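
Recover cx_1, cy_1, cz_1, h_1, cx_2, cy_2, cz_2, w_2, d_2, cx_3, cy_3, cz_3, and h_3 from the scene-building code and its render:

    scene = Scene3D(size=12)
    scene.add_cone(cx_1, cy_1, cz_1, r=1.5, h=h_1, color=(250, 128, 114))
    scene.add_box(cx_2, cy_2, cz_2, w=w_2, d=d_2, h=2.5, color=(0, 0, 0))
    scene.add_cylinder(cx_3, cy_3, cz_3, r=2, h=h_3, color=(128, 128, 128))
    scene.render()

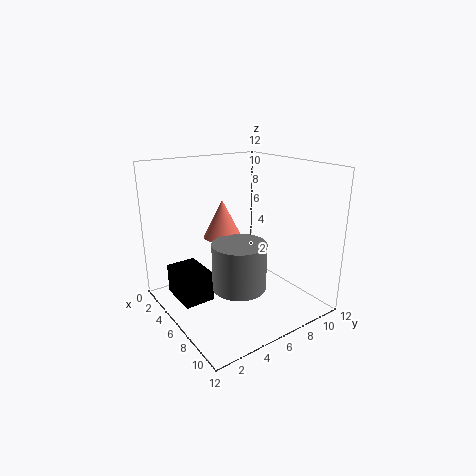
cx_1 = 6
cy_1 = 4.5
cz_1 = 6.5
h_1 = 3
cx_2 = 2.5
cy_2 = 1
cz_2 = 1
w_2 = 3.5
d_2 = 2.5
cx_3 = 9
cy_3 = 4
cz_3 = 3.5
h_3 = 3.5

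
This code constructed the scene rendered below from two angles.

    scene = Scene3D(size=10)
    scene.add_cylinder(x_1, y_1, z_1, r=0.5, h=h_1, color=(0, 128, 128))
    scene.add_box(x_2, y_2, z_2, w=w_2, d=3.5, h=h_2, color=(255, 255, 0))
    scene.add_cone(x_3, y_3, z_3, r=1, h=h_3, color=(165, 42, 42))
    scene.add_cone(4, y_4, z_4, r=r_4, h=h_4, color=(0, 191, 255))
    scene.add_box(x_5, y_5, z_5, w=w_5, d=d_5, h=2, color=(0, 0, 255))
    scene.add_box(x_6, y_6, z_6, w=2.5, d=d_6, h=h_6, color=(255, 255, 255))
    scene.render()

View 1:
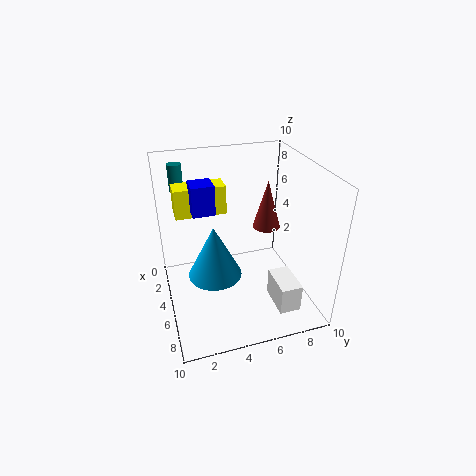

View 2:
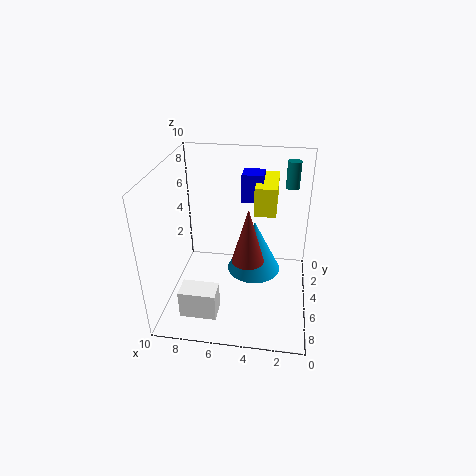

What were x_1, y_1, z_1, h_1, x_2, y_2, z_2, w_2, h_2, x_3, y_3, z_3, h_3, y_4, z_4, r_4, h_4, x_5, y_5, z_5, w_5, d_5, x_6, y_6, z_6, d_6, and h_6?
x_1 = 1.5
y_1 = 1.5
z_1 = 7.5
h_1 = 2
x_2 = 2.5
y_2 = 1
z_2 = 6.5
w_2 = 1.5
h_2 = 2
x_3 = 4
y_3 = 7.5
z_3 = 5
h_3 = 3.5
y_4 = 3.5
z_4 = 1.5
r_4 = 2
h_4 = 4
x_5 = 3.5
y_5 = 2
z_5 = 7
w_5 = 1.5
d_5 = 1.5
x_6 = 6
y_6 = 7
z_6 = 0.5
d_6 = 1.5
h_6 = 2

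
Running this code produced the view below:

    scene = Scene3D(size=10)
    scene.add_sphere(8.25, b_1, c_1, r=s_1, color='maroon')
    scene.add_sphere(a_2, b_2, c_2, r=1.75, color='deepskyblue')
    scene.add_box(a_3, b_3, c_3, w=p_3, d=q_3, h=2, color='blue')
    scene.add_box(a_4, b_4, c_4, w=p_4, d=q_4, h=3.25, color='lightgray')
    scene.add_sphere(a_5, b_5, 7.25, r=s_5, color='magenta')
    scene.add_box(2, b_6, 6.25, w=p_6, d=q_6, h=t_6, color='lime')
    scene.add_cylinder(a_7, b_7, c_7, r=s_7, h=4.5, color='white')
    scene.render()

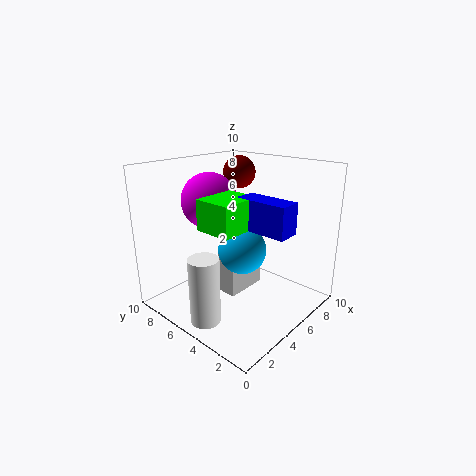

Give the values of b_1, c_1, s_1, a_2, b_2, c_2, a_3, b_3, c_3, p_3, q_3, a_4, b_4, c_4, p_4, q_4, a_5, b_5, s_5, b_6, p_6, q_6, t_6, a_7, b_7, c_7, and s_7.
b_1 = 7.75, c_1 = 8.75, s_1 = 1.25, a_2 = 5.75, b_2 = 5.25, c_2 = 3.75, a_3 = 4, b_3 = 0.75, c_3 = 6.25, p_3 = 1.5, q_3 = 3.5, a_4 = 4.75, b_4 = 5.25, c_4 = 0.25, p_4 = 3.25, q_4 = 1.5, a_5 = 4.75, b_5 = 7.5, s_5 = 2, b_6 = 3.25, p_6 = 3, q_6 = 2.5, t_6 = 2, a_7 = 1.5, b_7 = 4.75, c_7 = 0.25, s_7 = 1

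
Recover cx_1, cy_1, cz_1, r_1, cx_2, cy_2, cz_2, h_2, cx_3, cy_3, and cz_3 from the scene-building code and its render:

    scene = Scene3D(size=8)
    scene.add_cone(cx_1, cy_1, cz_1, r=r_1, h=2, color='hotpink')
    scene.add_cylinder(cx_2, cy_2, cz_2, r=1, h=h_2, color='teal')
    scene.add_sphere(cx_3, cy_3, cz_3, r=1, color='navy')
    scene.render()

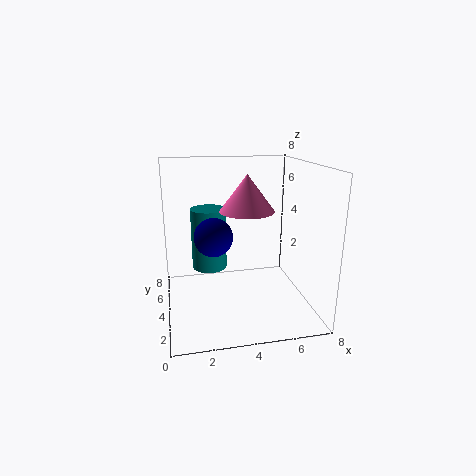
cx_1 = 4.5, cy_1 = 4, cz_1 = 5.5, r_1 = 1.5, cx_2 = 2.5, cy_2 = 5, cz_2 = 2, h_2 = 3.5, cx_3 = 2.5, cy_3 = 3, cz_3 = 4.5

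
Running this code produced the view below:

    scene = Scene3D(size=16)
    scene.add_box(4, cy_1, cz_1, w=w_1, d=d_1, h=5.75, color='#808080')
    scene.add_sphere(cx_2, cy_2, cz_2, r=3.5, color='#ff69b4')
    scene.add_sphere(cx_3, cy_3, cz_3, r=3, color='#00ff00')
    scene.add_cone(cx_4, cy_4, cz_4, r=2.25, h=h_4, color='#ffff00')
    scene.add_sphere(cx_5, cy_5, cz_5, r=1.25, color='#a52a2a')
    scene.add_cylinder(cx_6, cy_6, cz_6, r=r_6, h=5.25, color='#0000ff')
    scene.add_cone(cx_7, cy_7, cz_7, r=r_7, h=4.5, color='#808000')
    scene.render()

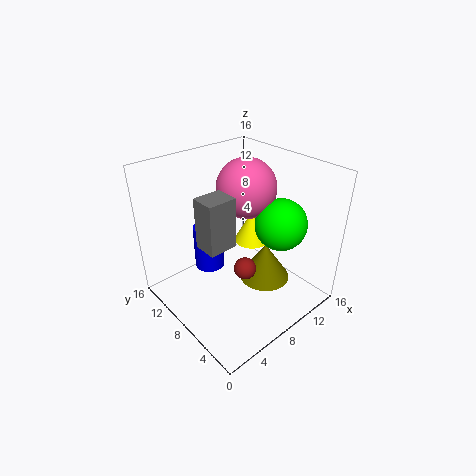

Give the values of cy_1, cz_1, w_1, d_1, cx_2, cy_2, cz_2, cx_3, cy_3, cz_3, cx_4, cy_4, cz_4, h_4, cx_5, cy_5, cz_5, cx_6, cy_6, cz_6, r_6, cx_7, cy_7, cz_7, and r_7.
cy_1 = 7.5
cz_1 = 7.5
w_1 = 3.25
d_1 = 2.75
cx_2 = 11.25
cy_2 = 10.25
cz_2 = 12.25
cx_3 = 12.75
cy_3 = 6
cz_3 = 8.75
cx_4 = 13.25
cy_4 = 11.25
cz_4 = 4
h_4 = 4.25
cx_5 = 7.75
cy_5 = 6.5
cz_5 = 4.75
cx_6 = 6.5
cy_6 = 11.5
cz_6 = 3.25
r_6 = 1.75
cx_7 = 11.25
cy_7 = 6.75
cz_7 = 1.75
r_7 = 3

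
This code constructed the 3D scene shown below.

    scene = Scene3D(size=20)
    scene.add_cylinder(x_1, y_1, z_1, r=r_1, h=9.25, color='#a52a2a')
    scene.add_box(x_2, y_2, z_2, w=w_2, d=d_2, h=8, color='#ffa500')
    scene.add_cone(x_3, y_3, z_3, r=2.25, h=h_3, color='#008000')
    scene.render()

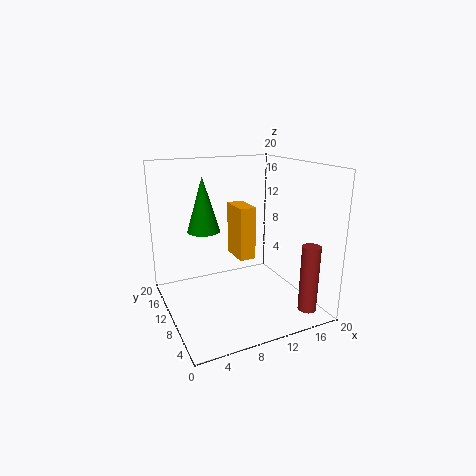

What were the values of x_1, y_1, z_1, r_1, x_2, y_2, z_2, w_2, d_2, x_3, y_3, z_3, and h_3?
x_1 = 17.25
y_1 = 3
z_1 = 0.75
r_1 = 1.25
x_2 = 11.25
y_2 = 11.75
z_2 = 5.5
w_2 = 2.5
d_2 = 4.75
x_3 = 5.75
y_3 = 12
z_3 = 11
h_3 = 7.5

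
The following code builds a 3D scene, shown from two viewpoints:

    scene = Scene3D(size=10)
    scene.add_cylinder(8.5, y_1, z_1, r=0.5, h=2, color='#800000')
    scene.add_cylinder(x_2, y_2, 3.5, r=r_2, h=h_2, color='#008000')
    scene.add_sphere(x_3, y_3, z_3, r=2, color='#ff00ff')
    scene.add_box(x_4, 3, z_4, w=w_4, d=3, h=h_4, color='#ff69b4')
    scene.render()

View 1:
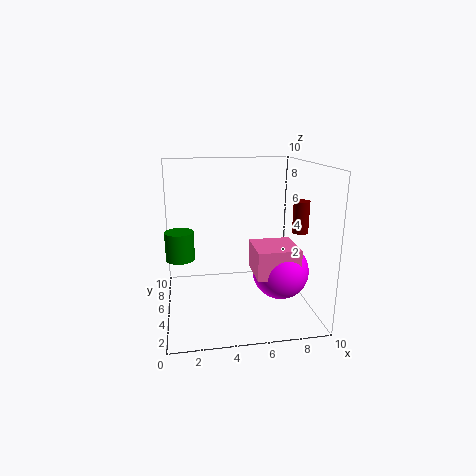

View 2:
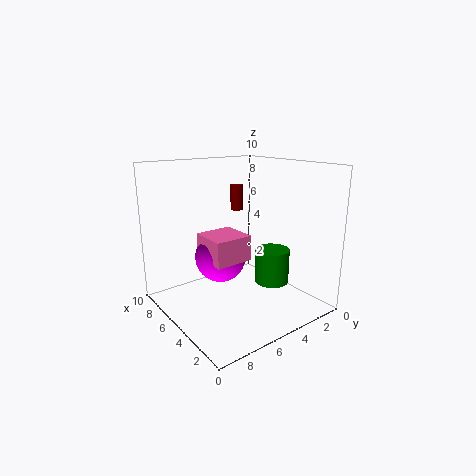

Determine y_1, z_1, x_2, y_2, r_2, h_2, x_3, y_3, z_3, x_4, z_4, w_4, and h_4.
y_1 = 2.5, z_1 = 6, x_2 = 1, y_2 = 5.5, r_2 = 1, h_2 = 2, x_3 = 8, y_3 = 4.5, z_3 = 2.5, x_4 = 6, z_4 = 2.5, w_4 = 3, h_4 = 2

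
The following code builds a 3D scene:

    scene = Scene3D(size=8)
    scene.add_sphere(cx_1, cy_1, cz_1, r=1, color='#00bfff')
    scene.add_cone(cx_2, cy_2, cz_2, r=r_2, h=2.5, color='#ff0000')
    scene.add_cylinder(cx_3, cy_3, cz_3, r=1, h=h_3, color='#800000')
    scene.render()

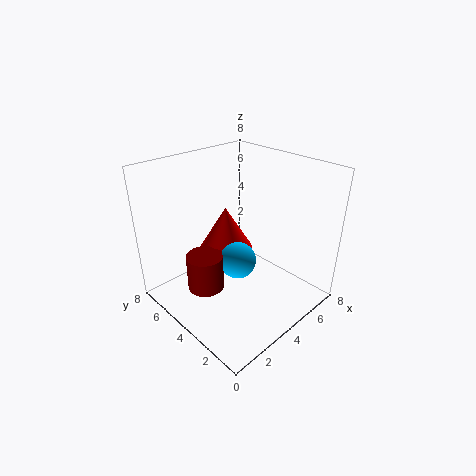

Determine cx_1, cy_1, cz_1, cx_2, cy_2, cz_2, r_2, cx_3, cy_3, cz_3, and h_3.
cx_1 = 3.5; cy_1 = 3.5; cz_1 = 3; cx_2 = 4; cy_2 = 5; cz_2 = 3; r_2 = 1.5; cx_3 = 2; cy_3 = 4.5; cz_3 = 1.5; h_3 = 2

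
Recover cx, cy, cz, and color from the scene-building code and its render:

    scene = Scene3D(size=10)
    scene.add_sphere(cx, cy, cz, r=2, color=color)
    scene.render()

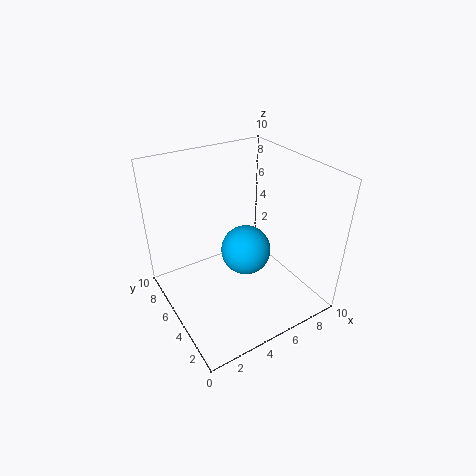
cx = 7, cy = 7, cz = 2, color = 'deepskyblue'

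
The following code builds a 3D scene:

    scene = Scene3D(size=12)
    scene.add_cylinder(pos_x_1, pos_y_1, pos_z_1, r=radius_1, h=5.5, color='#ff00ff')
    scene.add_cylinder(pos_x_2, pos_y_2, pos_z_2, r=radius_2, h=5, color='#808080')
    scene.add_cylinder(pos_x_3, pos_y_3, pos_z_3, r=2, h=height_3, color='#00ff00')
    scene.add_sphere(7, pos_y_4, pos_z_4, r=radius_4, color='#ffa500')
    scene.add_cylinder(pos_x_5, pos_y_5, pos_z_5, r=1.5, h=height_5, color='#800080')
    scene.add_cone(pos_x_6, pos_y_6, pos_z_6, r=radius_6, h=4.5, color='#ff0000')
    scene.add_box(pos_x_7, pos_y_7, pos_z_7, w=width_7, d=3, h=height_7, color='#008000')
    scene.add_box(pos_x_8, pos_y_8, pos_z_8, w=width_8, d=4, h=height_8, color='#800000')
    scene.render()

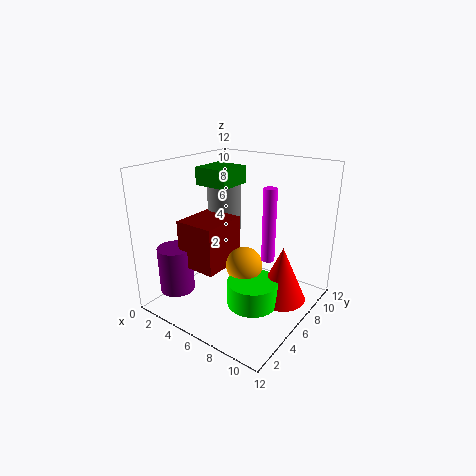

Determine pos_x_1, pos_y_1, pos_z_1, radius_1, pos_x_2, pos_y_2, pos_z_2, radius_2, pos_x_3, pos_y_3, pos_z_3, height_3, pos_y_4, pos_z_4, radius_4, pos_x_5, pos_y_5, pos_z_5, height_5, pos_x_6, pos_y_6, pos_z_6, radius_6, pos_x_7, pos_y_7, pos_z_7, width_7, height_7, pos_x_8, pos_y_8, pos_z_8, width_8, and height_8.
pos_x_1 = 9.5; pos_y_1 = 5; pos_z_1 = 5.5; radius_1 = 0.5; pos_x_2 = 3; pos_y_2 = 8; pos_z_2 = 5.5; radius_2 = 1.5; pos_x_3 = 8.5; pos_y_3 = 4.5; pos_z_3 = 1.5; height_3 = 2; pos_y_4 = 5.5; pos_z_4 = 4; radius_4 = 1.5; pos_x_5 = 1.5; pos_y_5 = 3; pos_z_5 = 1; height_5 = 4; pos_x_6 = 10; pos_y_6 = 6.5; pos_z_6 = 1.5; radius_6 = 2; pos_x_7 = 2; pos_y_7 = 5.5; pos_z_7 = 10; width_7 = 3; height_7 = 1.5; pos_x_8 = 2; pos_y_8 = 3; pos_z_8 = 3.5; width_8 = 3.5; height_8 = 4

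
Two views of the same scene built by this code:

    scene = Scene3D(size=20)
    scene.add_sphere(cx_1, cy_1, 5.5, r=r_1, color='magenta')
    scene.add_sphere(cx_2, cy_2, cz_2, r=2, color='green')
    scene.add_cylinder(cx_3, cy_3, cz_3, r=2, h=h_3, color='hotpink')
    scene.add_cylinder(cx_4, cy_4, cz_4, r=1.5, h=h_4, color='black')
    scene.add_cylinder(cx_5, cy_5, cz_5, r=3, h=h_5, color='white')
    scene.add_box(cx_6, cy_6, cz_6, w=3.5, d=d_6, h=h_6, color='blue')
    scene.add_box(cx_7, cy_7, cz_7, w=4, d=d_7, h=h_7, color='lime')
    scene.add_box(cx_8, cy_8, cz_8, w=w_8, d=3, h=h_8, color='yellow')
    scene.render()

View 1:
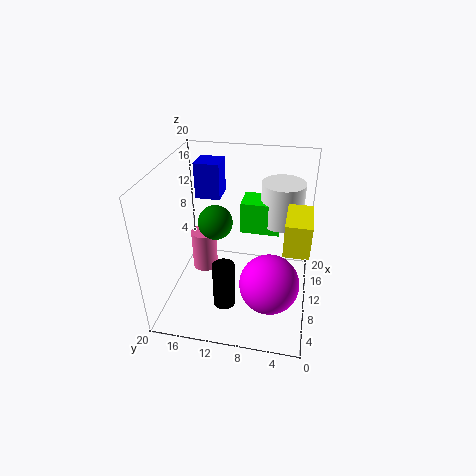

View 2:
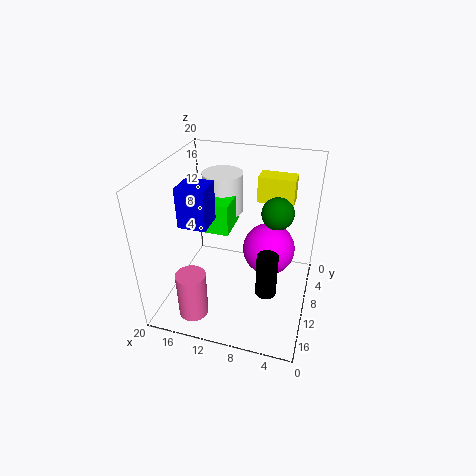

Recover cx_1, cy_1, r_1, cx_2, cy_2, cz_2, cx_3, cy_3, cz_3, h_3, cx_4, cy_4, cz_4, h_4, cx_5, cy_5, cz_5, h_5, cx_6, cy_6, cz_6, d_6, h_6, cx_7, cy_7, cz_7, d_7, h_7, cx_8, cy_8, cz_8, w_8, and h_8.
cx_1 = 6.5; cy_1 = 5; r_1 = 4; cx_2 = 4.5; cy_2 = 11.5; cz_2 = 15.5; cx_3 = 14.5; cy_3 = 16.5; cz_3 = 1; h_3 = 6.5; cx_4 = 5.5; cy_4 = 11; cz_4 = 2; h_4 = 6.5; cx_5 = 14; cy_5 = 4.5; cz_5 = 11; h_5 = 6; cx_6 = 12; cy_6 = 13; cz_6 = 14.5; d_6 = 3.5; h_6 = 5; cx_7 = 11.5; cy_7 = 4.5; cz_7 = 10; d_7 = 5.5; h_7 = 4.5; cx_8 = 3.5; cy_8 = 0.5; cz_8 = 12.5; w_8 = 5.5; h_8 = 4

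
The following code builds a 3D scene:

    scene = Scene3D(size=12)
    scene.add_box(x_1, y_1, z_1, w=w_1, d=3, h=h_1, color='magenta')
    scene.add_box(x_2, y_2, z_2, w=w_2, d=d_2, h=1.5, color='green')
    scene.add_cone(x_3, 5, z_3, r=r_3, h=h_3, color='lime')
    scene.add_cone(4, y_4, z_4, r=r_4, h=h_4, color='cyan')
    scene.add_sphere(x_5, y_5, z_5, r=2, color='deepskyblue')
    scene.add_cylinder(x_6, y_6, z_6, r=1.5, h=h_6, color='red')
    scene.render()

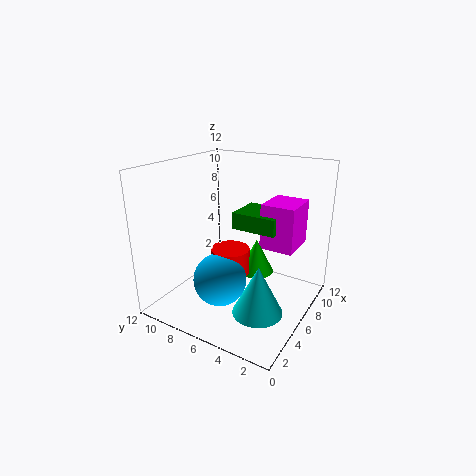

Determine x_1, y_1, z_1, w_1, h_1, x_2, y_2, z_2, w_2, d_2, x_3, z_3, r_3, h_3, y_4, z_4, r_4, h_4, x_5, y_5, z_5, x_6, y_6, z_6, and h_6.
x_1 = 8, y_1 = 2, z_1 = 4.5, w_1 = 3.5, h_1 = 4, x_2 = 7.5, y_2 = 3.5, z_2 = 6, w_2 = 3.5, d_2 = 4, x_3 = 7.5, z_3 = 2.5, r_3 = 1.5, h_3 = 3, y_4 = 3, z_4 = 1, r_4 = 2, h_4 = 4, x_5 = 2.5, y_5 = 5.5, z_5 = 4, x_6 = 4, y_6 = 5.5, z_6 = 4, h_6 = 2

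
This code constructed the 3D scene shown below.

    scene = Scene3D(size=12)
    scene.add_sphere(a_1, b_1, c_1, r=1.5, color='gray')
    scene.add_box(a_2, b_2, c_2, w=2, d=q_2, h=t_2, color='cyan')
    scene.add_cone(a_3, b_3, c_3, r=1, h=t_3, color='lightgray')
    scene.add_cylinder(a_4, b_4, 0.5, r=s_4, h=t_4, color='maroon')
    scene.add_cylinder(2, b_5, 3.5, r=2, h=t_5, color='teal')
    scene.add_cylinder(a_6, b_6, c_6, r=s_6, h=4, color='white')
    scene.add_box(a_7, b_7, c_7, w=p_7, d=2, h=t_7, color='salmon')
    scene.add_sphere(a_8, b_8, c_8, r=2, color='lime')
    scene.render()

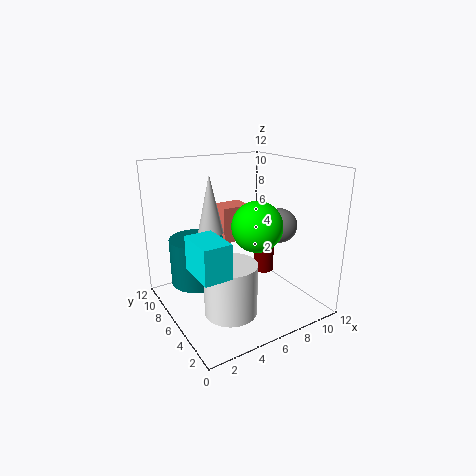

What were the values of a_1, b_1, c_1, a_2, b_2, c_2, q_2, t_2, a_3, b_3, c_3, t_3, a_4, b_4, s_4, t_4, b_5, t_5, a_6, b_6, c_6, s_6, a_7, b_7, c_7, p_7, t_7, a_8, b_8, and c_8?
a_1 = 10
b_1 = 5.5
c_1 = 6.5
a_2 = 0.5
b_2 = 1
c_2 = 5.5
q_2 = 3
t_2 = 2.5
a_3 = 3.5
b_3 = 6
c_3 = 7
t_3 = 4.5
a_4 = 11
b_4 = 9
s_4 = 1
t_4 = 3.5
b_5 = 5.5
t_5 = 3.5
a_6 = 3.5
b_6 = 3
c_6 = 1.5
s_6 = 2
a_7 = 5
b_7 = 6.5
c_7 = 5.5
p_7 = 2.5
t_7 = 3
a_8 = 6.5
b_8 = 4
c_8 = 7.5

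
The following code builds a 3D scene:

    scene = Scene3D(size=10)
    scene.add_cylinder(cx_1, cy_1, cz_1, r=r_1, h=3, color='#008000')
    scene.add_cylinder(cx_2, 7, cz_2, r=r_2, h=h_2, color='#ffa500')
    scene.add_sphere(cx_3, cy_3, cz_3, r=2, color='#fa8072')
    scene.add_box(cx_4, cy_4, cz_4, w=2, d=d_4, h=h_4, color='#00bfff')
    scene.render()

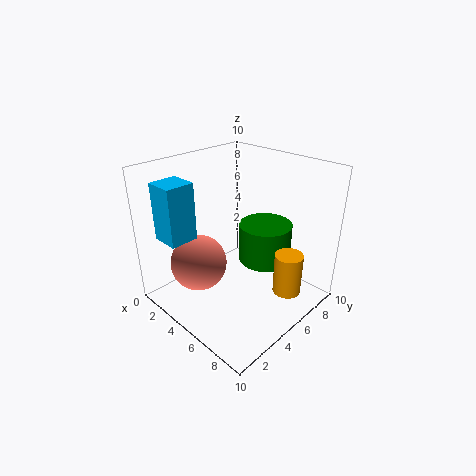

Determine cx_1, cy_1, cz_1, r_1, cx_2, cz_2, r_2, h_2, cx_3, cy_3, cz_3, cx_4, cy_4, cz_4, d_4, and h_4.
cx_1 = 5; cy_1 = 8; cz_1 = 2; r_1 = 2; cx_2 = 8; cz_2 = 1; r_2 = 1; h_2 = 3; cx_3 = 3; cy_3 = 3; cz_3 = 3; cx_4 = 1; cy_4 = 1; cz_4 = 5; d_4 = 2; h_4 = 4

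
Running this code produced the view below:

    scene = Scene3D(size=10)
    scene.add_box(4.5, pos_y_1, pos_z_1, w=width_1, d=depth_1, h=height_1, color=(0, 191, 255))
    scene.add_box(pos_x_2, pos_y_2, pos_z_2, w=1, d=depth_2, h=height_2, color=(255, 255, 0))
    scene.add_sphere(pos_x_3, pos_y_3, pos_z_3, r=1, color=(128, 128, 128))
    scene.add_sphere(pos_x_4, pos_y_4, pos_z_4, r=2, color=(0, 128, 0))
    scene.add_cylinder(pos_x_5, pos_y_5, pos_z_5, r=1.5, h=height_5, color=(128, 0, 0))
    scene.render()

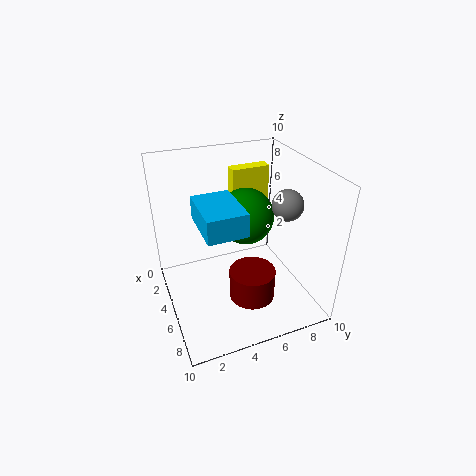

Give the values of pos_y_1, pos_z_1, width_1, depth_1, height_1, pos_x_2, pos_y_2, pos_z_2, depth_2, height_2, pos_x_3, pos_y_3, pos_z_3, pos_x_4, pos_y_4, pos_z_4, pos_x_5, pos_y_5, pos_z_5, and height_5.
pos_y_1 = 2, pos_z_1 = 7, width_1 = 3.5, depth_1 = 2.5, height_1 = 1.5, pos_x_2 = 0.5, pos_y_2 = 6, pos_z_2 = 5.5, depth_2 = 3, height_2 = 3, pos_x_3 = 7, pos_y_3 = 7.5, pos_z_3 = 8, pos_x_4 = 4, pos_y_4 = 6, pos_z_4 = 6, pos_x_5 = 7.5, pos_y_5 = 5, pos_z_5 = 2, height_5 = 2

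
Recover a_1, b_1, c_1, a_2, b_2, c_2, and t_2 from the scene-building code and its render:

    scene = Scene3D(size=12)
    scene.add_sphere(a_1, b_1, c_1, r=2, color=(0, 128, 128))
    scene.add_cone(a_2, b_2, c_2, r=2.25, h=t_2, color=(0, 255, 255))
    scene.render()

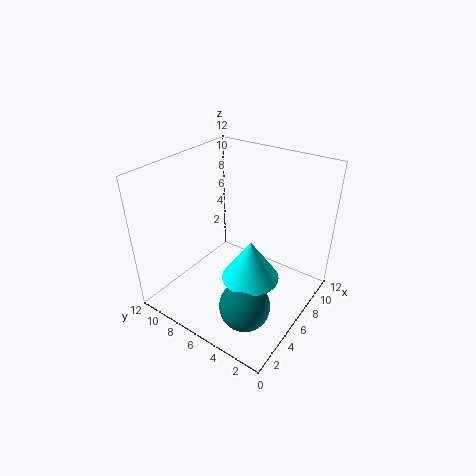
a_1 = 3, b_1 = 3.25, c_1 = 2.25, a_2 = 4.5, b_2 = 3.75, c_2 = 4, t_2 = 3.25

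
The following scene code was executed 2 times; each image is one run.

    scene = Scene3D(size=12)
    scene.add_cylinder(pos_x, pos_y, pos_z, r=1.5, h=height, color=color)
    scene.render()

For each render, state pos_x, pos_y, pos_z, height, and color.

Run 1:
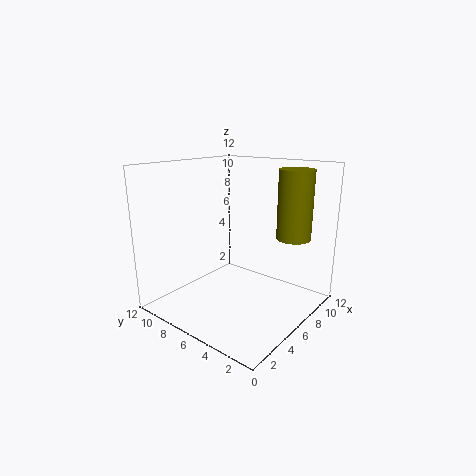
pos_x = 10; pos_y = 3; pos_z = 5.5; height = 6; color = 'olive'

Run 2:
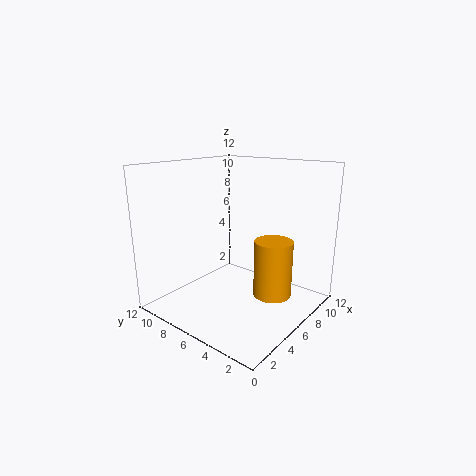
pos_x = 6; pos_y = 2.5; pos_z = 2; height = 4.5; color = 'orange'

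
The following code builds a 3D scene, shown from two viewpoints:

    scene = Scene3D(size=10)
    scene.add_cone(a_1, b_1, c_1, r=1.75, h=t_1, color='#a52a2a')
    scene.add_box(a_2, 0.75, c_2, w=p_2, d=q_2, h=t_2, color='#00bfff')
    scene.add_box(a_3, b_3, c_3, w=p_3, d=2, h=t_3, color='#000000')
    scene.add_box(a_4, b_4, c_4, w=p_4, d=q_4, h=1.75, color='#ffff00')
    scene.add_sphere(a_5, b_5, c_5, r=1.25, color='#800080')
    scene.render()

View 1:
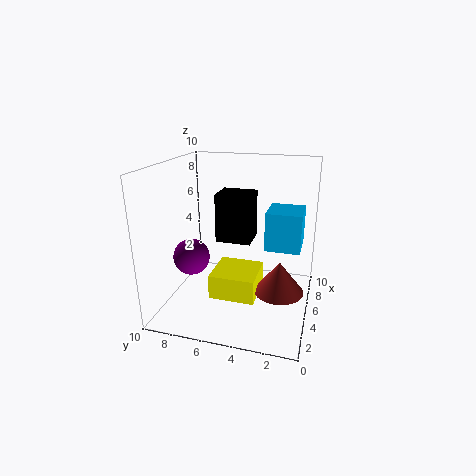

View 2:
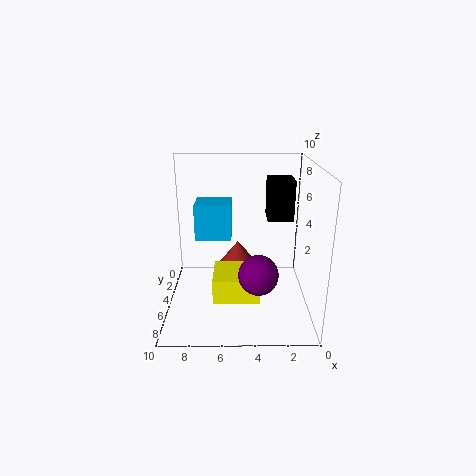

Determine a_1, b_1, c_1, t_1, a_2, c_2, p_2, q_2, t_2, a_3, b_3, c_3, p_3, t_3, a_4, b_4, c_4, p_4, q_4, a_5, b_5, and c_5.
a_1 = 5, b_1 = 2, c_1 = 1.25, t_1 = 2.25, a_2 = 5.5, c_2 = 4, p_2 = 2.75, q_2 = 2.5, t_2 = 2.75, a_3 = 1.25, b_3 = 3.25, c_3 = 6.25, p_3 = 1.75, t_3 = 2.75, a_4 = 3.5, b_4 = 3.5, c_4 = 0.75, p_4 = 3.25, q_4 = 3.25, a_5 = 3.75, b_5 = 8, c_5 = 3.75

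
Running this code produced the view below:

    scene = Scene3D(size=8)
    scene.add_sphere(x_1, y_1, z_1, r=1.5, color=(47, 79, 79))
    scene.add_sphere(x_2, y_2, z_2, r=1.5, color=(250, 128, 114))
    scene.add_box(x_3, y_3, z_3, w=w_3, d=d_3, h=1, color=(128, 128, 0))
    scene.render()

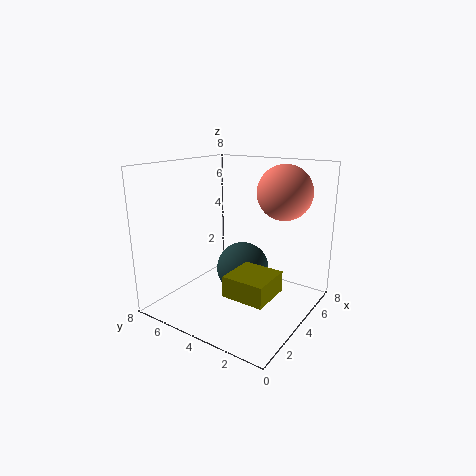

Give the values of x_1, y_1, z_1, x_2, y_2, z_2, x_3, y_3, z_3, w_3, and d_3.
x_1 = 4.5; y_1 = 4; z_1 = 2; x_2 = 5.5; y_2 = 2; z_2 = 6.5; x_3 = 0.5; y_3 = 0.5; z_3 = 2.5; w_3 = 2; d_3 = 2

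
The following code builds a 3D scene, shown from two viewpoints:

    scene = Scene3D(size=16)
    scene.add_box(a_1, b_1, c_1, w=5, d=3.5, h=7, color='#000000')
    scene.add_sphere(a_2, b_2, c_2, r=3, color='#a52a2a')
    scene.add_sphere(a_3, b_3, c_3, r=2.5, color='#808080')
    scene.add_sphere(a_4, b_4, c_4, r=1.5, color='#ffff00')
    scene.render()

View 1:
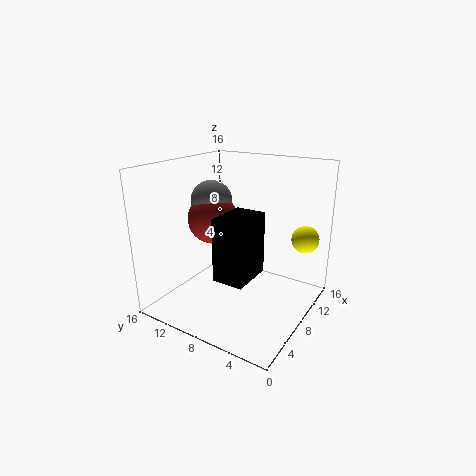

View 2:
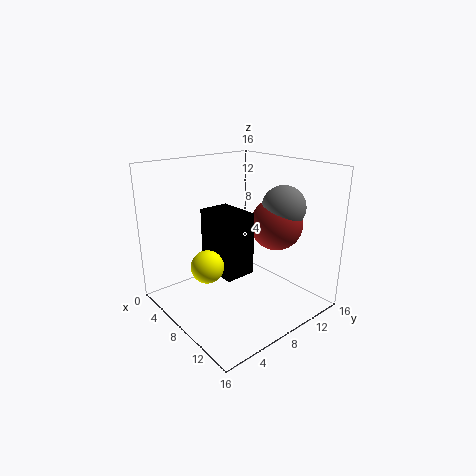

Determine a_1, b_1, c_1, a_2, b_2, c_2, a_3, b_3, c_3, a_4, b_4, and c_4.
a_1 = 4.5; b_1 = 5.5; c_1 = 4; a_2 = 9.5; b_2 = 12.5; c_2 = 9; a_3 = 10; b_3 = 13; c_3 = 11; a_4 = 11.5; b_4 = 1.5; c_4 = 8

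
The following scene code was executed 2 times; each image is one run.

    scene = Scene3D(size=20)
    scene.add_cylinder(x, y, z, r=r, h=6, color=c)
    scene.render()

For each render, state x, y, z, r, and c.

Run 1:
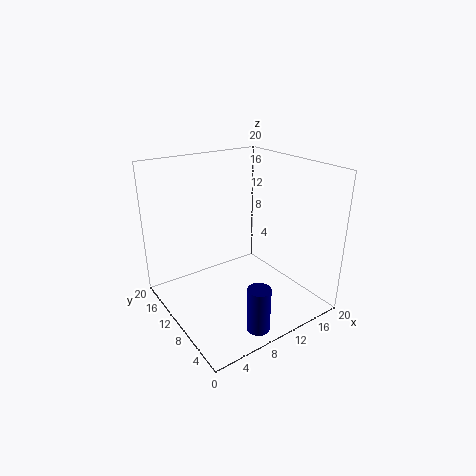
x = 8, y = 2.5, z = 0.5, r = 1.5, c = 'navy'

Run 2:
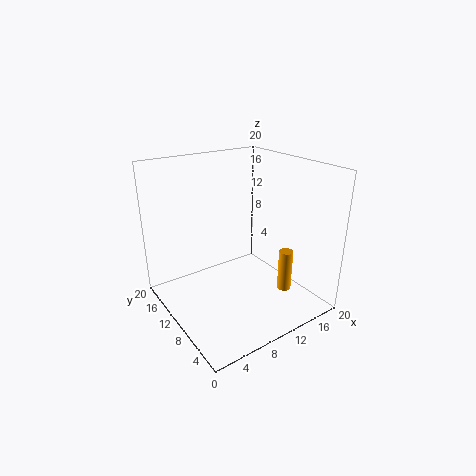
x = 15.5, y = 6, z = 2, r = 1, c = 'orange'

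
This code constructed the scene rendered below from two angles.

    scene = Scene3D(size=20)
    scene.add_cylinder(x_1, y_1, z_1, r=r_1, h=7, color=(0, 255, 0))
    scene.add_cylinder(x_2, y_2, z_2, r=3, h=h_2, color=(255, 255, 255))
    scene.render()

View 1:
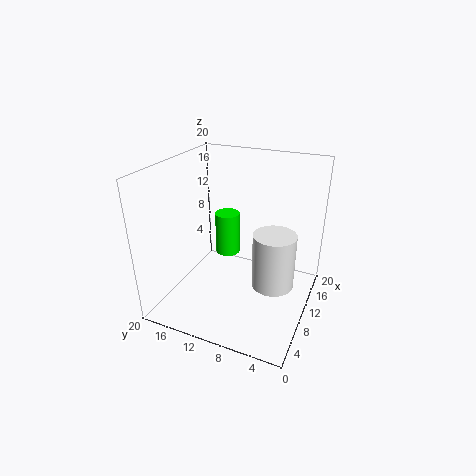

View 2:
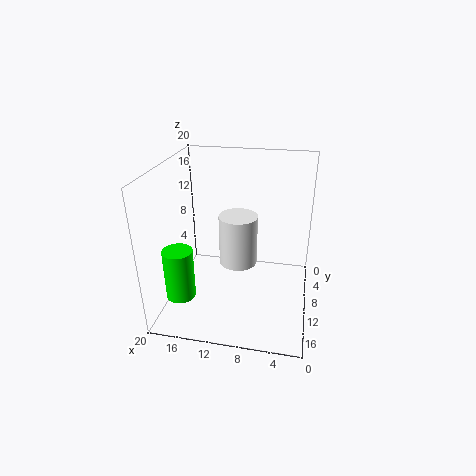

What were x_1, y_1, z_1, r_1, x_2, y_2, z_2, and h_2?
x_1 = 17
y_1 = 15
z_1 = 3
r_1 = 2
x_2 = 11
y_2 = 5
z_2 = 3
h_2 = 8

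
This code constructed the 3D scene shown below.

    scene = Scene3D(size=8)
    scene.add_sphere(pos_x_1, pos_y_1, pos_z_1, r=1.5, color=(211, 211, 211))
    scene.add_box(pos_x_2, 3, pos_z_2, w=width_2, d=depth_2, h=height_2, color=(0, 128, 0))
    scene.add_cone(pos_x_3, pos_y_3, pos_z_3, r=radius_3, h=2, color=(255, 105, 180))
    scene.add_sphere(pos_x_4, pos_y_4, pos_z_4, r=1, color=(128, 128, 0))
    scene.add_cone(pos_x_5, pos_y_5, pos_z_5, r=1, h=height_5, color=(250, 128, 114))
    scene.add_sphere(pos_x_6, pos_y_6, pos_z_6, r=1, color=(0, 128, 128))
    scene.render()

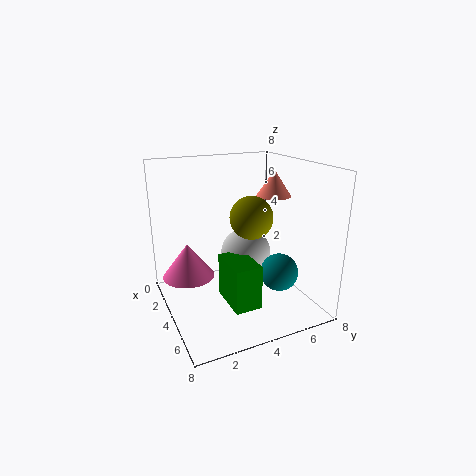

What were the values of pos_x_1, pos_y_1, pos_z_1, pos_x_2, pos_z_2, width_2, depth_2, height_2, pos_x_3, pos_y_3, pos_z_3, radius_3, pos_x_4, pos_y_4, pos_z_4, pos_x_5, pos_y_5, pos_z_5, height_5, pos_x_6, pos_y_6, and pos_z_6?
pos_x_1 = 3, pos_y_1 = 5, pos_z_1 = 2.5, pos_x_2 = 3.5, pos_z_2 = 0.5, width_2 = 2.5, depth_2 = 1.5, height_2 = 2.5, pos_x_3 = 2.5, pos_y_3 = 1.5, pos_z_3 = 1.5, radius_3 = 1.5, pos_x_4 = 6.5, pos_y_4 = 3.5, pos_z_4 = 6, pos_x_5 = 3.5, pos_y_5 = 6.5, pos_z_5 = 6, height_5 = 1.5, pos_x_6 = 6, pos_y_6 = 5.5, pos_z_6 = 2.5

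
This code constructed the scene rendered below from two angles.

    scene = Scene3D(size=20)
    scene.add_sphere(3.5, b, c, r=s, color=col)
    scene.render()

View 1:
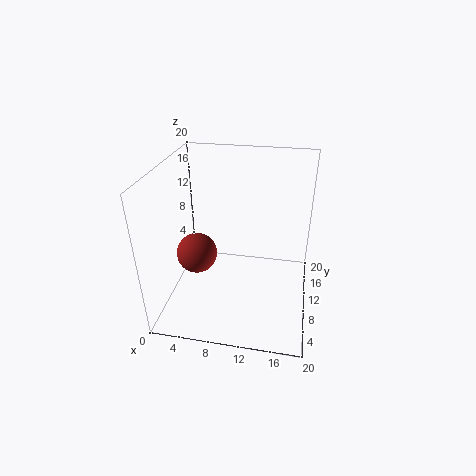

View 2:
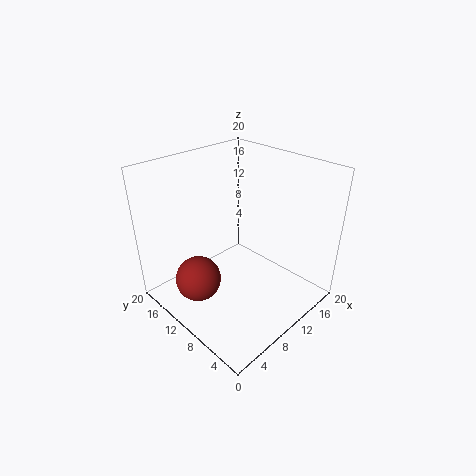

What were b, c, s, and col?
b = 11, c = 6, s = 3, col = 'brown'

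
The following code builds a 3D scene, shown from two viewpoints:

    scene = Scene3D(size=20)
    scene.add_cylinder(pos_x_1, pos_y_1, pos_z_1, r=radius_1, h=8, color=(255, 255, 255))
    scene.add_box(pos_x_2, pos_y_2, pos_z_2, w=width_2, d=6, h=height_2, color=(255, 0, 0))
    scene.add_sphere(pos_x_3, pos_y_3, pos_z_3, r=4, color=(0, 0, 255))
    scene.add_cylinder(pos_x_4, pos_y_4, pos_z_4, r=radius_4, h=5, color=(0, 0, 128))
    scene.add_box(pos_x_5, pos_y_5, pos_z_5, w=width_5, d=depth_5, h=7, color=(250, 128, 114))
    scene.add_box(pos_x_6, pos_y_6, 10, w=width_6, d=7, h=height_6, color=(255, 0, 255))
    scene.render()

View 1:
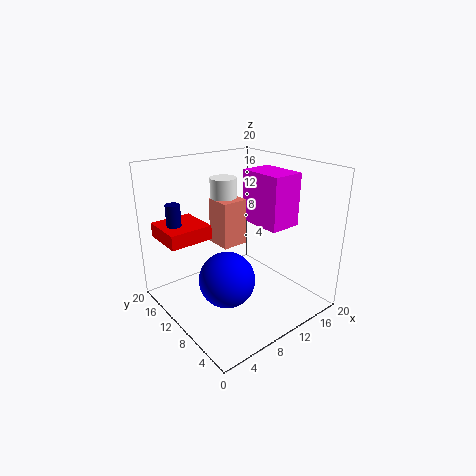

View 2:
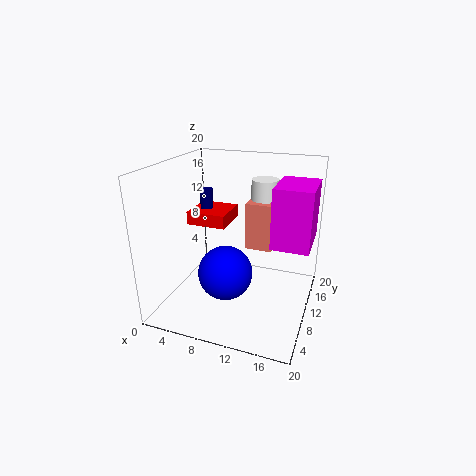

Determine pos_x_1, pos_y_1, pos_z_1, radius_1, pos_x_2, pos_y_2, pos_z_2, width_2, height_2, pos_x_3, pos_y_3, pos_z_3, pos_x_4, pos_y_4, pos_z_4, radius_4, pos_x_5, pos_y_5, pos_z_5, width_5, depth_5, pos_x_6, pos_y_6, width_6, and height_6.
pos_x_1 = 12, pos_y_1 = 16, pos_z_1 = 9, radius_1 = 2, pos_x_2 = 1, pos_y_2 = 12, pos_z_2 = 10, width_2 = 6, height_2 = 2, pos_x_3 = 8, pos_y_3 = 10, pos_z_3 = 4, pos_x_4 = 3, pos_y_4 = 15, pos_z_4 = 10, radius_4 = 1, pos_x_5 = 10, pos_y_5 = 13, pos_z_5 = 7, width_5 = 4, depth_5 = 4, pos_x_6 = 15, pos_y_6 = 8, width_6 = 5, height_6 = 8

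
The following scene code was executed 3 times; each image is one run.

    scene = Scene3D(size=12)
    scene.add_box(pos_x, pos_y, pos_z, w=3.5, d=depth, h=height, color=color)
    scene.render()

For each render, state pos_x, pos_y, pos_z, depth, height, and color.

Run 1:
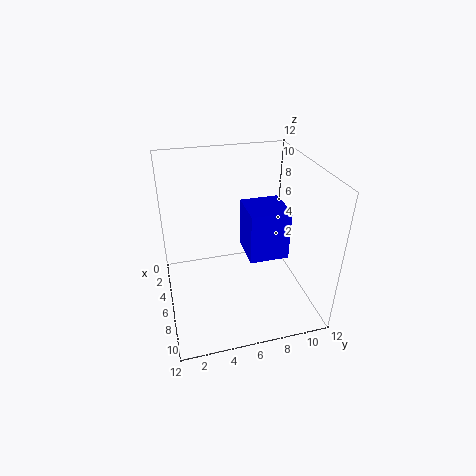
pos_x = 3
pos_y = 7
pos_z = 3.5
depth = 3.5
height = 4.5
color = 'blue'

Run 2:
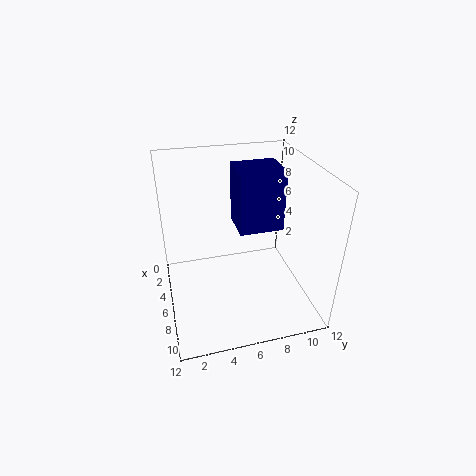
pos_x = 1.5
pos_y = 6.5
pos_z = 5.5
depth = 4
height = 5.5
color = 'navy'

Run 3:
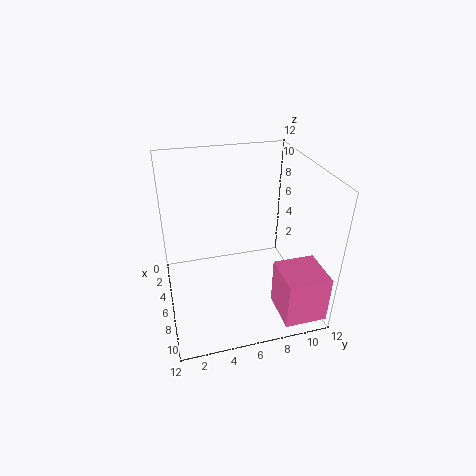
pos_x = 8
pos_y = 8.5
pos_z = 0.5
depth = 3.5
height = 4
color = 'hotpink'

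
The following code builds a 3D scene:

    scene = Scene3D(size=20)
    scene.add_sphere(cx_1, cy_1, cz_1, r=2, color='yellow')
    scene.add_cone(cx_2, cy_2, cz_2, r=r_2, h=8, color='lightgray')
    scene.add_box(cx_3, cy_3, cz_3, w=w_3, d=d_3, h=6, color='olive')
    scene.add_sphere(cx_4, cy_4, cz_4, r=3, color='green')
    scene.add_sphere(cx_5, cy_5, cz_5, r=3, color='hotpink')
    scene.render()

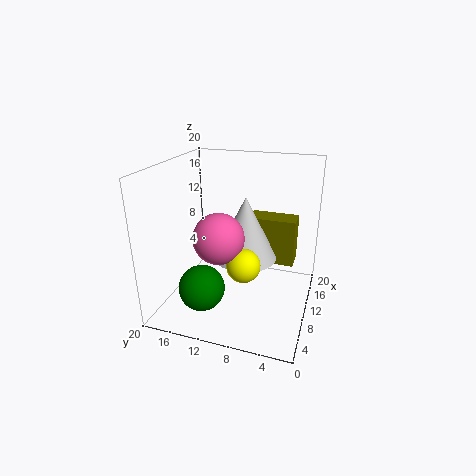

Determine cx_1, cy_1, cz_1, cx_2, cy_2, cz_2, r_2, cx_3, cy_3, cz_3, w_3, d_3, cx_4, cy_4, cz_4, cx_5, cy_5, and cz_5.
cx_1 = 3; cy_1 = 7; cz_1 = 10; cx_2 = 7; cy_2 = 8; cz_2 = 9; r_2 = 4; cx_3 = 8; cy_3 = 2; cz_3 = 8; w_3 = 3; d_3 = 6; cx_4 = 4; cy_4 = 13; cz_4 = 5; cx_5 = 3; cy_5 = 10; cz_5 = 13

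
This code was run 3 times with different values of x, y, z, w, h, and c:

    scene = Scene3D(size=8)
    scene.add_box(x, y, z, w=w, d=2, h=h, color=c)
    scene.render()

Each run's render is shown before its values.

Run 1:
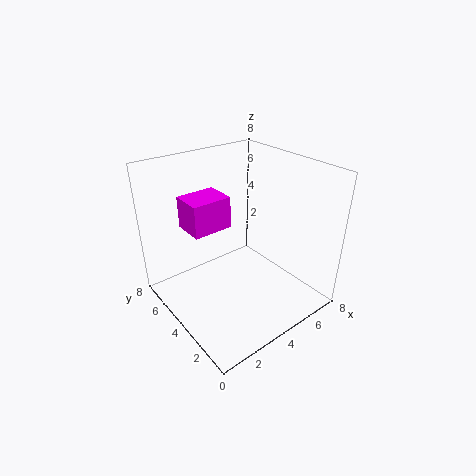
x = 2.5; y = 6; z = 3.5; w = 2.5; h = 2; c = 'magenta'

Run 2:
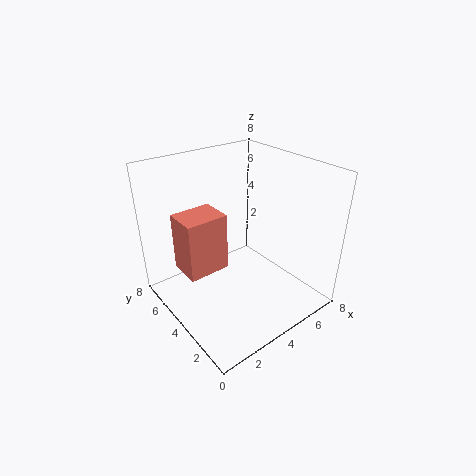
x = 1.5; y = 5; z = 1.5; w = 2.5; h = 3.5; c = 'salmon'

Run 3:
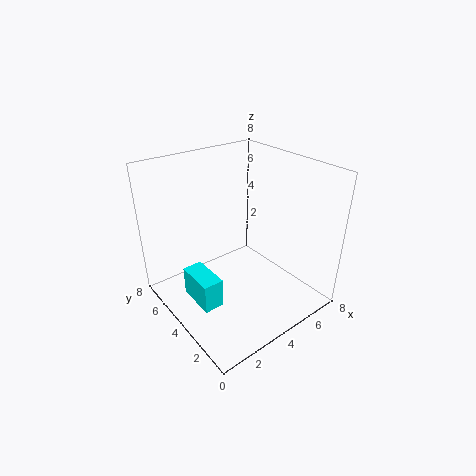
x = 0.5; y = 2; z = 2; w = 1; h = 1.5; c = 'cyan'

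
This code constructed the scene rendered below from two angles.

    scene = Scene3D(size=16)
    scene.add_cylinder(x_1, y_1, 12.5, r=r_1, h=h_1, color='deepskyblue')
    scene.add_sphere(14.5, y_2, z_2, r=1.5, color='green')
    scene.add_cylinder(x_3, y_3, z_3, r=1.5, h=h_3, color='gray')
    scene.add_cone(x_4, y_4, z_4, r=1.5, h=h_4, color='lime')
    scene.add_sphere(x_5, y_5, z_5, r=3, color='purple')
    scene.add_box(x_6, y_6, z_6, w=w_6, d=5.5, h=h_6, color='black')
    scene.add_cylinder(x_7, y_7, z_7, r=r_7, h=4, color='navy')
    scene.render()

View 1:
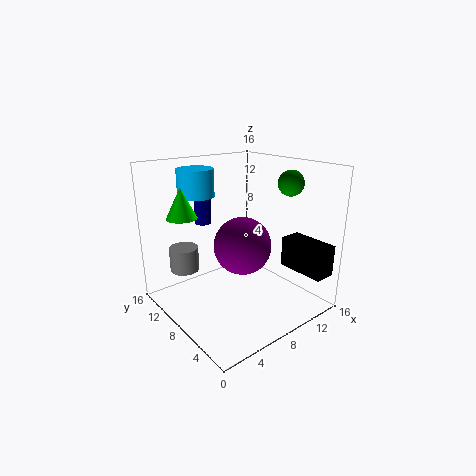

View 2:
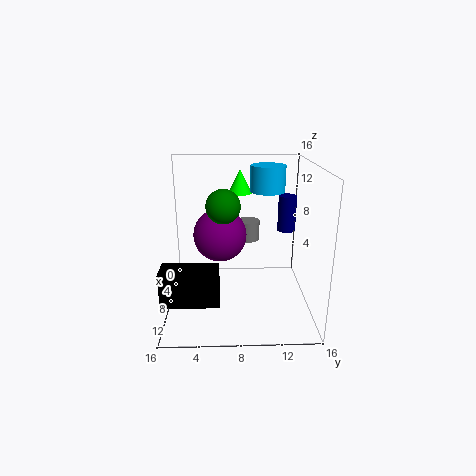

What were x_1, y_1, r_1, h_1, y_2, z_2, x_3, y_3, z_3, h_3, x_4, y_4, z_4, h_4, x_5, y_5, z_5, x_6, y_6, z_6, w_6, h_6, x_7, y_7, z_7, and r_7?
x_1 = 5, y_1 = 11.5, r_1 = 2, h_1 = 3, y_2 = 6.5, z_2 = 13.5, x_3 = 2, y_3 = 9.5, z_3 = 5.5, h_3 = 2.5, x_4 = 1.5, y_4 = 8.5, z_4 = 11.5, h_4 = 3, x_5 = 7, y_5 = 6, z_5 = 8, x_6 = 13, y_6 = 0.5, z_6 = 4, w_6 = 2.5, h_6 = 3.5, x_7 = 7, y_7 = 13.5, z_7 = 8.5, r_7 = 1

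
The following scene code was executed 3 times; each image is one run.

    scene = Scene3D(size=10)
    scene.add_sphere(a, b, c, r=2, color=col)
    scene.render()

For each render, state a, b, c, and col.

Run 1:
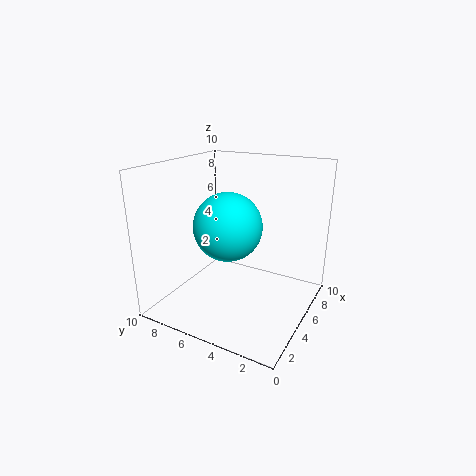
a = 2, b = 4, c = 7, col = 'cyan'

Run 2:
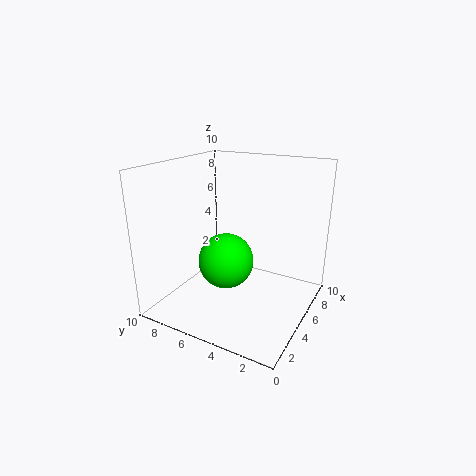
a = 5, b = 6, c = 3, col = 'lime'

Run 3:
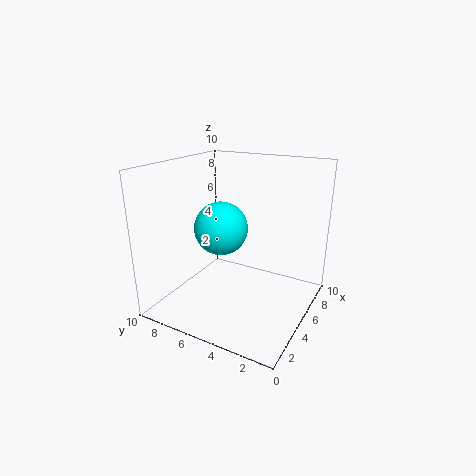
a = 6, b = 7, c = 5, col = 'cyan'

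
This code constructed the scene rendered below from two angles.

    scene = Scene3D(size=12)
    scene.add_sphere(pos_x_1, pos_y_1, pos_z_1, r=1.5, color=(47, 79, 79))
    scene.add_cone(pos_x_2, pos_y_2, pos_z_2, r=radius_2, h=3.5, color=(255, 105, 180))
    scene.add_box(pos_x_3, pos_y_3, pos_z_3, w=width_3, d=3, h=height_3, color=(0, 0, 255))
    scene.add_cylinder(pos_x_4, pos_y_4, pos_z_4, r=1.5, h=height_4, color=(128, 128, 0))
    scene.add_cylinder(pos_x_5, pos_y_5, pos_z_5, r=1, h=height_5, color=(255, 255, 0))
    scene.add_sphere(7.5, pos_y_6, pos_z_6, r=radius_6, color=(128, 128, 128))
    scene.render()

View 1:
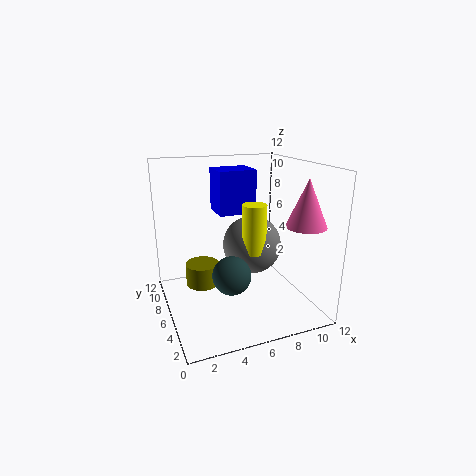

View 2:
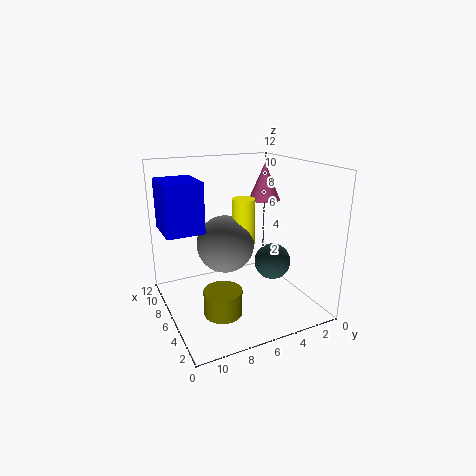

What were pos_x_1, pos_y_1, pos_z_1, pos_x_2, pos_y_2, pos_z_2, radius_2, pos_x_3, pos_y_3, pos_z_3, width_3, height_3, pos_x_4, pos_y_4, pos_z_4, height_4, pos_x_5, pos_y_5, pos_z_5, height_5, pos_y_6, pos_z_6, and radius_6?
pos_x_1 = 4.5; pos_y_1 = 3.5; pos_z_1 = 4; pos_x_2 = 9.5; pos_y_2 = 1.5; pos_z_2 = 8; radius_2 = 1.5; pos_x_3 = 5.5; pos_y_3 = 9; pos_z_3 = 7; width_3 = 3.5; height_3 = 4; pos_x_4 = 3.5; pos_y_4 = 8.5; pos_z_4 = 1; height_4 = 2; pos_x_5 = 7; pos_y_5 = 5; pos_z_5 = 5; height_5 = 4; pos_y_6 = 6.5; pos_z_6 = 5; radius_6 = 2.5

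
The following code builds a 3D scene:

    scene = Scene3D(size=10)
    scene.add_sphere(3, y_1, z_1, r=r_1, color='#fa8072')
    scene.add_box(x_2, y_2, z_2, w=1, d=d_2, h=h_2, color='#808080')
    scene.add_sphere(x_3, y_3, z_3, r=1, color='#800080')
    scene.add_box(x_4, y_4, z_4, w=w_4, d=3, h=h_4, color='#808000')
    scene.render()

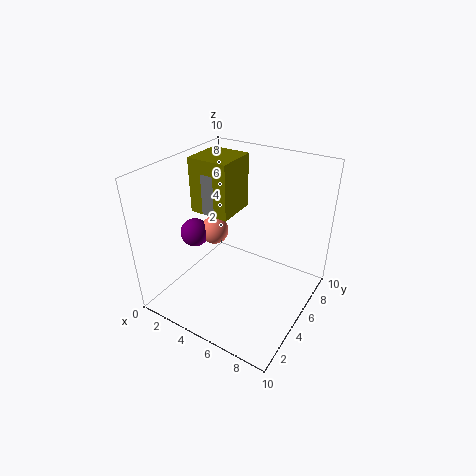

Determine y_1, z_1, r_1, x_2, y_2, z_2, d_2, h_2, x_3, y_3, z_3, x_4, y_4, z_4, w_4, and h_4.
y_1 = 5
z_1 = 5
r_1 = 1
x_2 = 2
y_2 = 5
z_2 = 6
d_2 = 2
h_2 = 3
x_3 = 2
y_3 = 4
z_3 = 5
x_4 = 1
y_4 = 5
z_4 = 6
w_4 = 3
h_4 = 4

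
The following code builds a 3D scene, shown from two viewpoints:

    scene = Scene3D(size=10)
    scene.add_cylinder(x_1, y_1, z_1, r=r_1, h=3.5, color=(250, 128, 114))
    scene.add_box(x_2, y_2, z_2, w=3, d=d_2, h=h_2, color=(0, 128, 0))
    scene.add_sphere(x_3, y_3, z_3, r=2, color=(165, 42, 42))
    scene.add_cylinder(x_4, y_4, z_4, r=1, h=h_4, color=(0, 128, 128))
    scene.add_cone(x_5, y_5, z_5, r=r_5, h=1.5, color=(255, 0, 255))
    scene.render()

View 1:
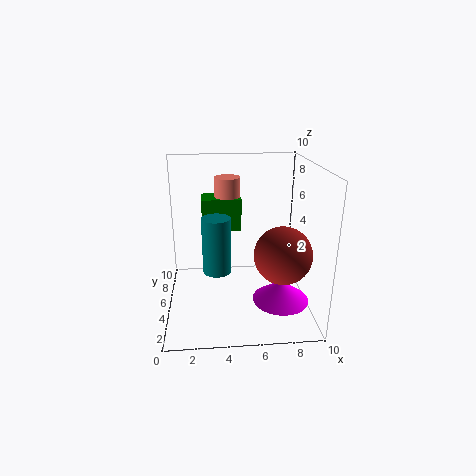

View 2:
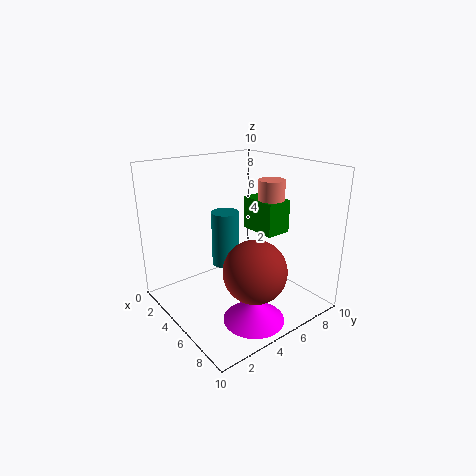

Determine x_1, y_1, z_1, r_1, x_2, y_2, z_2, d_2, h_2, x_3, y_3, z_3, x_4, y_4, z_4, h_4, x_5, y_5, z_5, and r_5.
x_1 = 4.5
y_1 = 8.5
z_1 = 5
r_1 = 1
x_2 = 2.5
y_2 = 7.5
z_2 = 4.5
d_2 = 2
h_2 = 2.5
x_3 = 8
y_3 = 4
z_3 = 4
x_4 = 3.5
y_4 = 5
z_4 = 2.5
h_4 = 4
x_5 = 8
y_5 = 4
z_5 = 0.5
r_5 = 2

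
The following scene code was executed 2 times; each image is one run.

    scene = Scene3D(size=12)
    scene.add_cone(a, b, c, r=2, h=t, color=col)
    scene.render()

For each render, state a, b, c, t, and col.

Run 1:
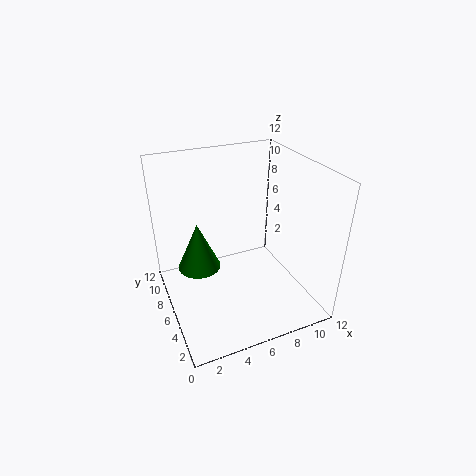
a = 3.5; b = 9.5; c = 1.5; t = 4.5; col = 'green'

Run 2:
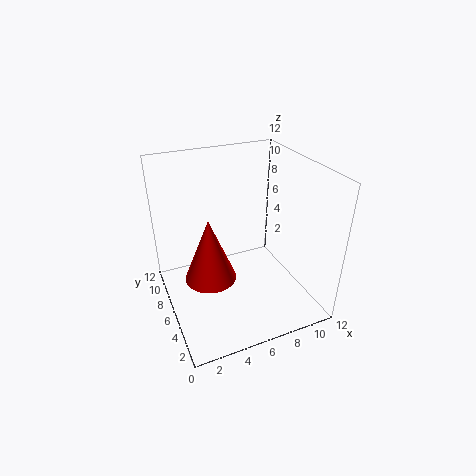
a = 3; b = 4.5; c = 4; t = 5; col = 'red'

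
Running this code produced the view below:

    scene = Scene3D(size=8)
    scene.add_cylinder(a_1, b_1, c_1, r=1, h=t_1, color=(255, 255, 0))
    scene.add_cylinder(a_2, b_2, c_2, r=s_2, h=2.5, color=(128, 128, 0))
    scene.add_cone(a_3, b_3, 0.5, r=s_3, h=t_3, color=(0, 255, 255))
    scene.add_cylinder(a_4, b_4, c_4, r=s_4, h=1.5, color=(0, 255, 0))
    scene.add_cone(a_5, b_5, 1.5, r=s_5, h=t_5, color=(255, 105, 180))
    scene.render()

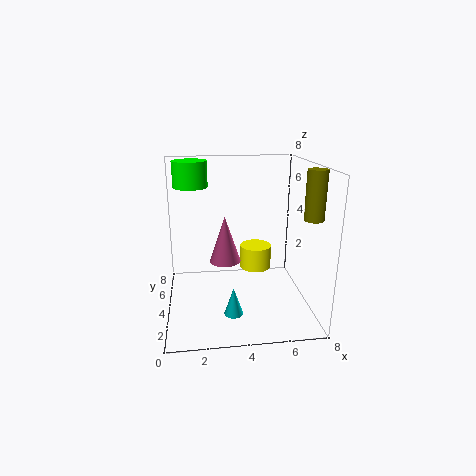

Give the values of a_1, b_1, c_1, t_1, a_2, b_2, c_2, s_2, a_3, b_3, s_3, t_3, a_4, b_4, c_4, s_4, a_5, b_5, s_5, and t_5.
a_1 = 5.5
b_1 = 6.5
c_1 = 1
t_1 = 1.5
a_2 = 7.5
b_2 = 2
c_2 = 5.5
s_2 = 0.5
a_3 = 3.5
b_3 = 2
s_3 = 0.5
t_3 = 1.5
a_4 = 1.5
b_4 = 6
c_4 = 6.5
s_4 = 1
a_5 = 3.5
b_5 = 6.5
s_5 = 1
t_5 = 3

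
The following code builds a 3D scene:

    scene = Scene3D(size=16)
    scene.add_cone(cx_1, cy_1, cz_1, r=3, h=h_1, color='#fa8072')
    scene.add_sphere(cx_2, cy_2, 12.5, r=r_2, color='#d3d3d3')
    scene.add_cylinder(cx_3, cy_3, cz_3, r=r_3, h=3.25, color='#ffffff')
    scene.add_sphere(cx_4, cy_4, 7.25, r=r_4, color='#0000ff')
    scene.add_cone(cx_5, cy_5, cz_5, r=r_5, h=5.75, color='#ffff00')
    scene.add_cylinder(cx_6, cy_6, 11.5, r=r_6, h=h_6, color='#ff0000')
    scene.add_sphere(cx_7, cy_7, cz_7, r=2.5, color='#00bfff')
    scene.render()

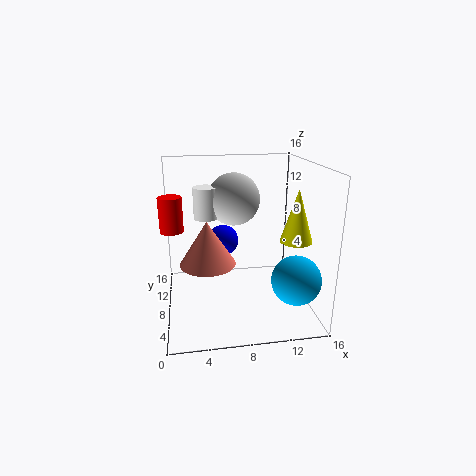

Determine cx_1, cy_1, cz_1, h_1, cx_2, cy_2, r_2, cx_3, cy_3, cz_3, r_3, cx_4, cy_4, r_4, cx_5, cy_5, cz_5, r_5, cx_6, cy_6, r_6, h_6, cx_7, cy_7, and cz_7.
cx_1 = 4.5; cy_1 = 6.75; cz_1 = 5.75; h_1 = 4.75; cx_2 = 7.5; cy_2 = 7.75; r_2 = 2.75; cx_3 = 4.5; cy_3 = 7.25; cz_3 = 10.75; r_3 = 1.25; cx_4 = 6.5; cy_4 = 9.5; r_4 = 1.75; cx_5 = 14; cy_5 = 6; cz_5 = 8; r_5 = 1.75; cx_6 = 1.25; cy_6 = 1.75; r_6 = 1; h_6 = 3; cx_7 = 13; cy_7 = 2.5; cz_7 = 5.25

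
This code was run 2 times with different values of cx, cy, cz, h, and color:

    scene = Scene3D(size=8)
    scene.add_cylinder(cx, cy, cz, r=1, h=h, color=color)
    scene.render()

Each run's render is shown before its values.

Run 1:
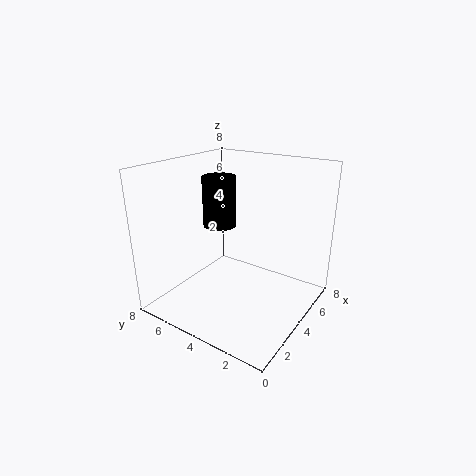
cx = 5; cy = 6; cz = 4; h = 3; color = 'black'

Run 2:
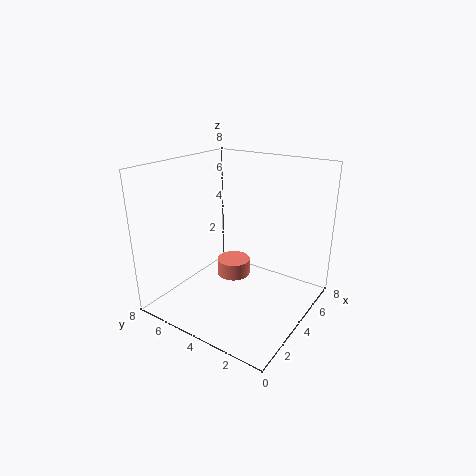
cx = 5; cy = 5; cz = 1; h = 1; color = 'salmon'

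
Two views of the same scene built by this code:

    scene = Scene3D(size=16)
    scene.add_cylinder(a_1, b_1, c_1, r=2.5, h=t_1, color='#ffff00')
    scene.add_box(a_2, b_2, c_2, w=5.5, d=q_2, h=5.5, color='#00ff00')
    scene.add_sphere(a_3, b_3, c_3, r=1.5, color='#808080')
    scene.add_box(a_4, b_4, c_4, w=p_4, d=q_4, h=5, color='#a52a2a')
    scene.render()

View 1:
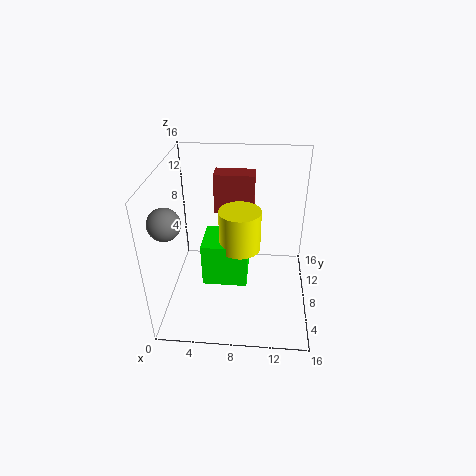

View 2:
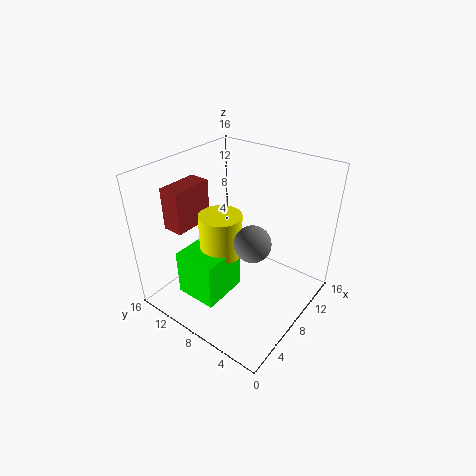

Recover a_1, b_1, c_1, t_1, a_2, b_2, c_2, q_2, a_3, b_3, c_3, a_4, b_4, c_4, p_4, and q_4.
a_1 = 8
b_1 = 10.5
c_1 = 5
t_1 = 5
a_2 = 3.5
b_2 = 8.5
c_2 = 0.5
q_2 = 5
a_3 = 2
b_3 = 2
c_3 = 13
a_4 = 4.5
b_4 = 13.5
c_4 = 8
p_4 = 5
q_4 = 2.5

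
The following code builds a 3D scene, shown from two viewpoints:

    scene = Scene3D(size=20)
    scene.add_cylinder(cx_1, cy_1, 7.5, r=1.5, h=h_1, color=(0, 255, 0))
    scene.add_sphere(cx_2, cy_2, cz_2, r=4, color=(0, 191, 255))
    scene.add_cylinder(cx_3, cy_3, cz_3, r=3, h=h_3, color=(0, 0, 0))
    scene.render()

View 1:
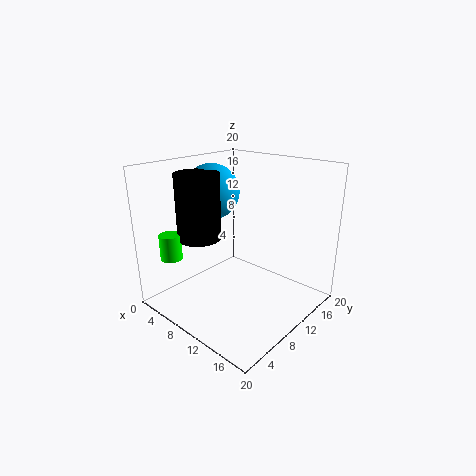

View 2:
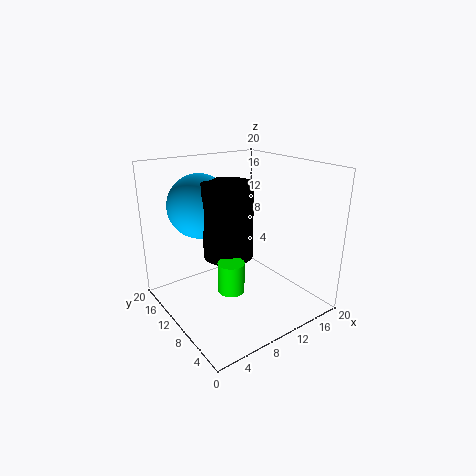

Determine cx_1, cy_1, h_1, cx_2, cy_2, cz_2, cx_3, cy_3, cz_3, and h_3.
cx_1 = 4, cy_1 = 3, h_1 = 3.5, cx_2 = 4.5, cy_2 = 10.5, cz_2 = 15.5, cx_3 = 6, cy_3 = 6.5, cz_3 = 10, h_3 = 9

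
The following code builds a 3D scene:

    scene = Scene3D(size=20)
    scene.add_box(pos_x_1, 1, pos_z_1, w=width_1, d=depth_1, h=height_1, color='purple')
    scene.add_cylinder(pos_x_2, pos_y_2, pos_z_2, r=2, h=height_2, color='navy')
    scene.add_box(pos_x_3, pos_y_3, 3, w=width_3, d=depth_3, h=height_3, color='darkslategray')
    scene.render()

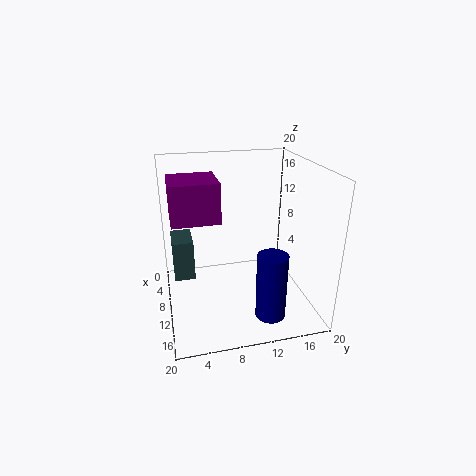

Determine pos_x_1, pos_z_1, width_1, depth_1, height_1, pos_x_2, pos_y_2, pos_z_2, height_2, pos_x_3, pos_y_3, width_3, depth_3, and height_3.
pos_x_1 = 8
pos_z_1 = 14
width_1 = 6
depth_1 = 6
height_1 = 5
pos_x_2 = 16
pos_y_2 = 13
pos_z_2 = 1
height_2 = 9
pos_x_3 = 3
pos_y_3 = 1
width_3 = 5
depth_3 = 3
height_3 = 6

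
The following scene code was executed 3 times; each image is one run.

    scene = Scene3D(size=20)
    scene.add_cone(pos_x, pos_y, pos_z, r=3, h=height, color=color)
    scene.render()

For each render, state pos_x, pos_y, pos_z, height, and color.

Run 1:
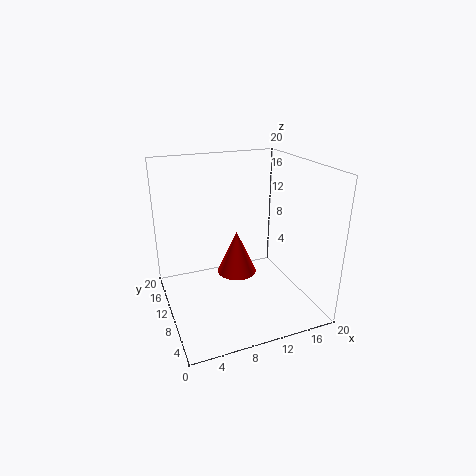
pos_x = 11, pos_y = 13, pos_z = 3, height = 6.5, color = 'red'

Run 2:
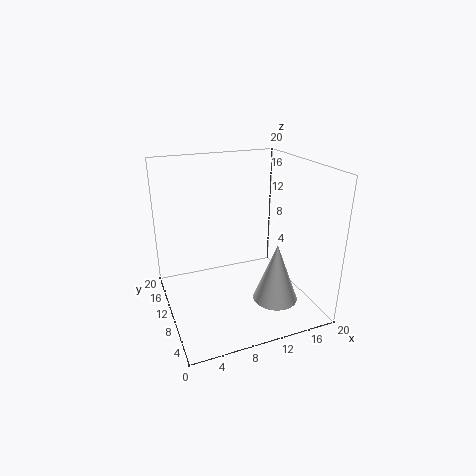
pos_x = 13.5, pos_y = 5, pos_z = 2.5, height = 8, color = 'white'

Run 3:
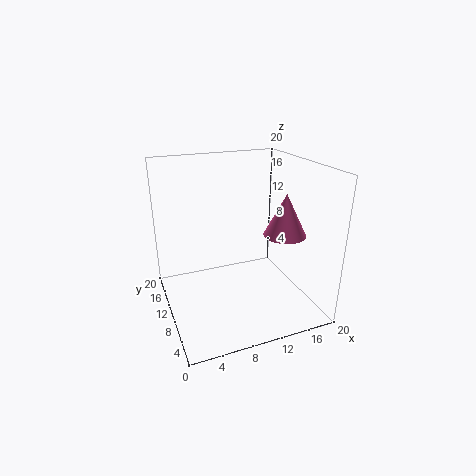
pos_x = 16.5, pos_y = 8.5, pos_z = 10, height = 6, color = 'hotpink'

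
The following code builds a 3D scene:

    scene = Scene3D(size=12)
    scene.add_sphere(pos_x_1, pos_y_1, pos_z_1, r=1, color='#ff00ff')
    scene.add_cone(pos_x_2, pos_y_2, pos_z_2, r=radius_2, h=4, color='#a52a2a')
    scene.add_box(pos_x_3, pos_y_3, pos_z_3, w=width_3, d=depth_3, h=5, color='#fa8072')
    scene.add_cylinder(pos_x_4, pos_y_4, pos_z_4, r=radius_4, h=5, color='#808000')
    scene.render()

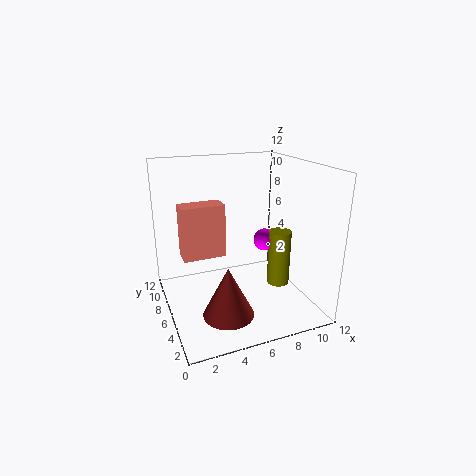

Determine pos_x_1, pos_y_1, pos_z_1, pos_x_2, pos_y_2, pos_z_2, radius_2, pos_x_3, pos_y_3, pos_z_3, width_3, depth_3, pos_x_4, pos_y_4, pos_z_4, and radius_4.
pos_x_1 = 9; pos_y_1 = 7; pos_z_1 = 5; pos_x_2 = 4; pos_y_2 = 3; pos_z_2 = 1; radius_2 = 2; pos_x_3 = 2; pos_y_3 = 9; pos_z_3 = 3; width_3 = 4; depth_3 = 2; pos_x_4 = 10; pos_y_4 = 6; pos_z_4 = 1; radius_4 = 1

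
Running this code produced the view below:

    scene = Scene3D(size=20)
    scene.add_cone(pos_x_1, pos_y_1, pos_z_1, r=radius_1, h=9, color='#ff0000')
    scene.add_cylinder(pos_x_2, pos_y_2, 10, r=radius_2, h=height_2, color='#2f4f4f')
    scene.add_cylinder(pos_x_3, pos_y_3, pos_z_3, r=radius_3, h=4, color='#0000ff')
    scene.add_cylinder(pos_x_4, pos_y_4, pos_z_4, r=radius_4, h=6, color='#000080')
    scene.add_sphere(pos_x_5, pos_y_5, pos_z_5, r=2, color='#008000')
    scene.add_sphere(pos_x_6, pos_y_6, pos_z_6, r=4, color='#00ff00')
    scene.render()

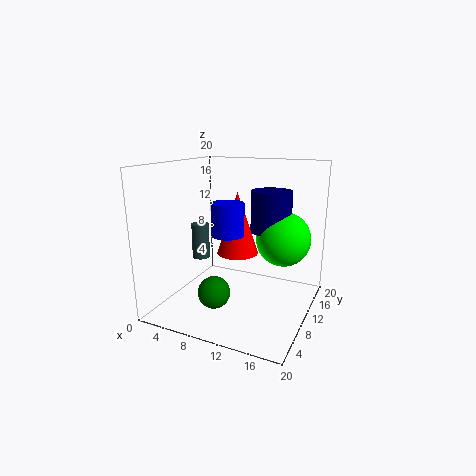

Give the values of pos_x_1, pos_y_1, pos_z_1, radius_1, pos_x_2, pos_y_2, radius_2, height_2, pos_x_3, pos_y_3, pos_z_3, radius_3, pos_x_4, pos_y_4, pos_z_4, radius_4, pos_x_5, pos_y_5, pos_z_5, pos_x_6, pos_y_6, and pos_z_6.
pos_x_1 = 9; pos_y_1 = 12; pos_z_1 = 7; radius_1 = 3; pos_x_2 = 9; pos_y_2 = 2; radius_2 = 1; height_2 = 4; pos_x_3 = 11; pos_y_3 = 5; pos_z_3 = 12; radius_3 = 2; pos_x_4 = 13; pos_y_4 = 15; pos_z_4 = 10; radius_4 = 3; pos_x_5 = 10; pos_y_5 = 3; pos_z_5 = 5; pos_x_6 = 15; pos_y_6 = 15; pos_z_6 = 9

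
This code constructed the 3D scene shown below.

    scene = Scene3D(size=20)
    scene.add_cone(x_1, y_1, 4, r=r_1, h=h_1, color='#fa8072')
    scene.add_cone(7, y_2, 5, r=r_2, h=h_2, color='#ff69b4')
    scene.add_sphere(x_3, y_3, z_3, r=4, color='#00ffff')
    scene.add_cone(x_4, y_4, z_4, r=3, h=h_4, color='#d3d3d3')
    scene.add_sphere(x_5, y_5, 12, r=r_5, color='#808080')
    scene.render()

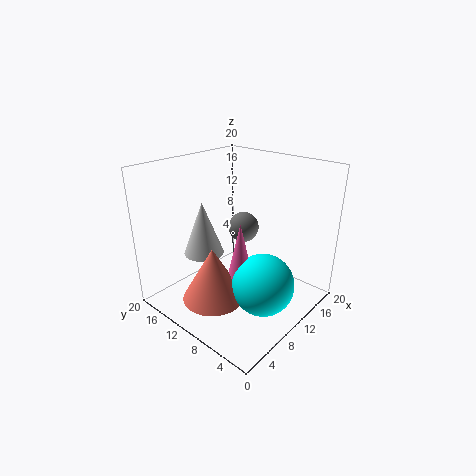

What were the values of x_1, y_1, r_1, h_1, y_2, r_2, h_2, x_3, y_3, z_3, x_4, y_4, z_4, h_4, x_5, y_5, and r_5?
x_1 = 4
y_1 = 9
r_1 = 4
h_1 = 7
y_2 = 7
r_2 = 2
h_2 = 9
x_3 = 8
y_3 = 4
z_3 = 6
x_4 = 9
y_4 = 16
z_4 = 6
h_4 = 8
x_5 = 10
y_5 = 9
r_5 = 2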